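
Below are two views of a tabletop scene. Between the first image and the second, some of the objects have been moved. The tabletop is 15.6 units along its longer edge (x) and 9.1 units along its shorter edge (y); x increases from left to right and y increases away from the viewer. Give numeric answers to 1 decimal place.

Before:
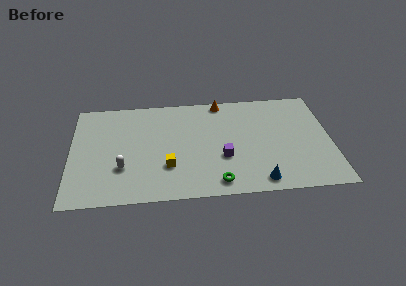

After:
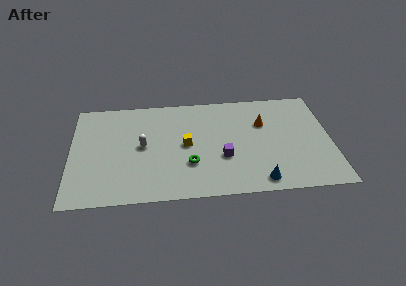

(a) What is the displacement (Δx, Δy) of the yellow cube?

(1.1, 1.8)

The yellow cube started near (5.8, 2.8) and ended near (6.9, 4.6).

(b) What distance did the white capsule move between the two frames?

2.2

The white capsule moved from about (3.1, 2.9) to (4.3, 4.7), a distance of √(1.2² + 1.8²) ≈ 2.2.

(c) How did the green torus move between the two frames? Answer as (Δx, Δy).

(-1.6, 1.7)

The green torus started near (8.7, 1.2) and ended near (7.1, 2.9).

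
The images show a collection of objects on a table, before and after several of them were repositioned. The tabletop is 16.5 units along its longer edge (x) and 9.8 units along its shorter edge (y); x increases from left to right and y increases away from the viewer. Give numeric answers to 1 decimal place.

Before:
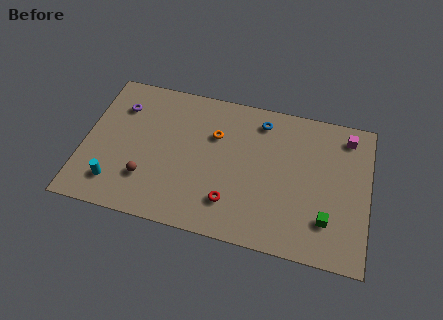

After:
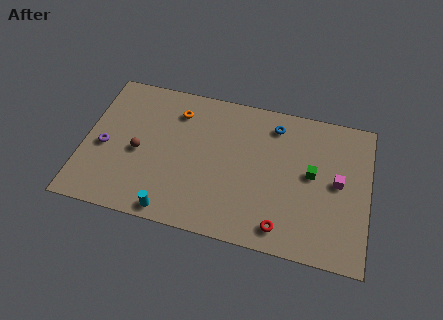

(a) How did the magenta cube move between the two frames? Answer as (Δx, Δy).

(-0.4, -3.2)

The magenta cube was at about (15.1, 8.3) and moved to about (14.7, 5.1).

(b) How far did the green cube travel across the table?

3.0

The green cube moved from about (14.2, 2.5) to (13.2, 5.3), a distance of √(1.0² + 2.8²) ≈ 3.0.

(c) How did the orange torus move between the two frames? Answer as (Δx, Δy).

(-2.3, 1.1)

The orange torus was at about (7.5, 6.6) and moved to about (5.2, 7.7).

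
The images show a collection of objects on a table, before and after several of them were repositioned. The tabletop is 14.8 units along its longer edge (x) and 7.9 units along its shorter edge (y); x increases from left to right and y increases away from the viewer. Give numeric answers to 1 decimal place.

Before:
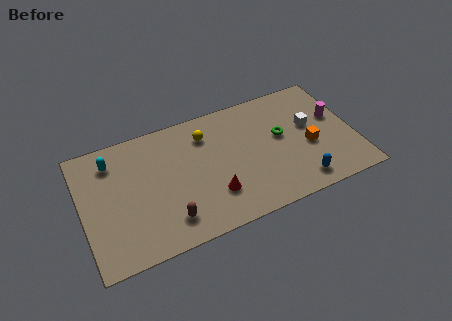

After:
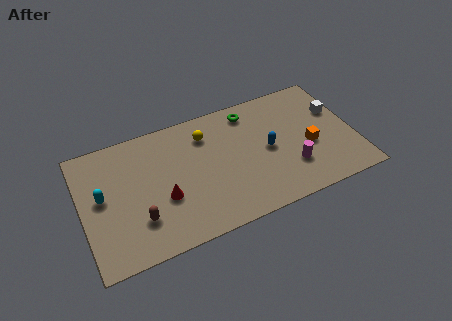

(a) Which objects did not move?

the yellow sphere and the orange cube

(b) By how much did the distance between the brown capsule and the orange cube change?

+1.4

The distance was about 8.1 in the first image and 9.5 in the second, so they moved 1.4 units further apart.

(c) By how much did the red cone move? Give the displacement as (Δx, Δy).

(-2.6, 0.8)

The red cone started near (6.9, 2.2) and ended near (4.3, 3.0).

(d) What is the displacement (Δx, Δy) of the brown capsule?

(-1.5, 0.6)

The brown capsule started near (4.4, 1.6) and ended near (2.9, 2.2).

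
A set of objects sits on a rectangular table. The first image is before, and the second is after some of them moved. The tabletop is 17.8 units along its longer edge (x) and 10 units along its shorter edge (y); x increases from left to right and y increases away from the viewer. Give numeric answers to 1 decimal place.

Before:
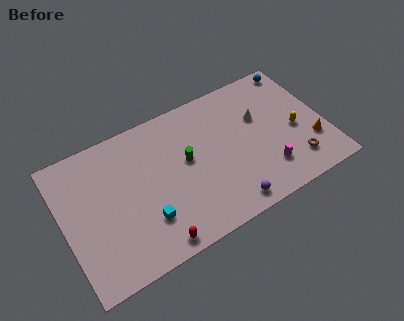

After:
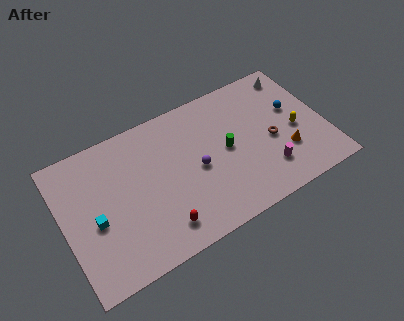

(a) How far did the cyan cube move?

3.5

The cyan cube was near (5.2, 2.8) before and (2.0, 4.3) after, so it travelled √(3.2² + 1.5²) ≈ 3.5 units.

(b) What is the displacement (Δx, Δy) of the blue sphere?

(-0.8, -3.0)

The blue sphere started near (16.7, 9.0) and ended near (15.9, 6.0).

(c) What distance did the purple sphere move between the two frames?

3.8

The purple sphere moved from about (10.6, 1.2) to (9.0, 4.7), a distance of √(1.6² + 3.5²) ≈ 3.8.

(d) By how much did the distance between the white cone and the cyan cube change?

+5.9

They were about 9.1 units apart before and 15.0 after — 5.9 units further apart.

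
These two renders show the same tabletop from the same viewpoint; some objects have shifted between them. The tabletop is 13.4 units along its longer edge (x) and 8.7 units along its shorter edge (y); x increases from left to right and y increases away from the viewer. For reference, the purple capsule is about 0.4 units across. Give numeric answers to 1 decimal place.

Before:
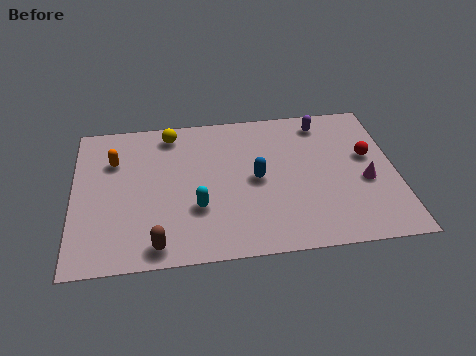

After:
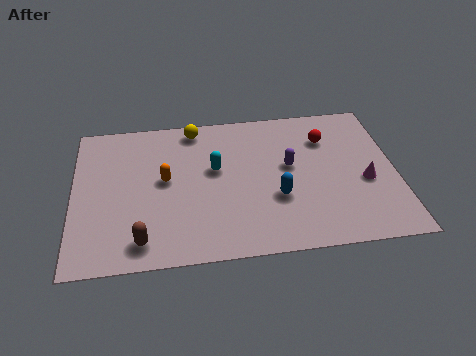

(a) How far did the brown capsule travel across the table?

0.7

The brown capsule moved from about (3.4, 1.0) to (2.8, 1.3), a distance of √(0.6² + 0.3²) ≈ 0.7.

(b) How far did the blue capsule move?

1.4

The blue capsule was near (7.6, 4.3) before and (8.4, 3.1) after, so it travelled √(0.8² + 1.2²) ≈ 1.4 units.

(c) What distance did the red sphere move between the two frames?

2.1

The red sphere moved from about (12.3, 5.1) to (10.6, 6.4), a distance of √(1.7² + 1.3²) ≈ 2.1.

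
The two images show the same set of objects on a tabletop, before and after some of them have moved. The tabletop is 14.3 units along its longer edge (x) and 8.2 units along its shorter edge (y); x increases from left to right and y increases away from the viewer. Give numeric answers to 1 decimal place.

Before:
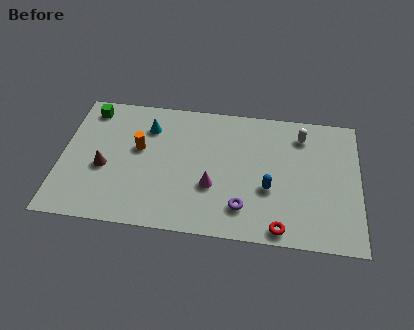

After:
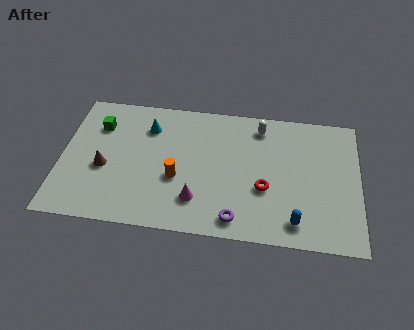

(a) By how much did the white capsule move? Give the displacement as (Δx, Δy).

(-2.0, 0.3)

From the two frames, the white capsule sits at roughly (11.5, 6.6) before and (9.5, 6.9) after.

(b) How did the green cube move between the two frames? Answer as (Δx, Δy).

(0.5, -1.0)

The green cube was at about (1.2, 7.0) and moved to about (1.7, 6.0).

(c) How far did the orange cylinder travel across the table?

2.5

The orange cylinder was near (3.7, 4.8) before and (5.6, 3.2) after, so it travelled √(1.9² + 1.6²) ≈ 2.5 units.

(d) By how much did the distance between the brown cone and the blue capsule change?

+1.5

Before: roughly 7.9 units apart; after: 9.4. That's 1.5 units further apart.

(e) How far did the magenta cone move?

1.1

The magenta cone was near (7.3, 2.9) before and (6.6, 2.0) after, so it travelled √(0.7² + 0.9²) ≈ 1.1 units.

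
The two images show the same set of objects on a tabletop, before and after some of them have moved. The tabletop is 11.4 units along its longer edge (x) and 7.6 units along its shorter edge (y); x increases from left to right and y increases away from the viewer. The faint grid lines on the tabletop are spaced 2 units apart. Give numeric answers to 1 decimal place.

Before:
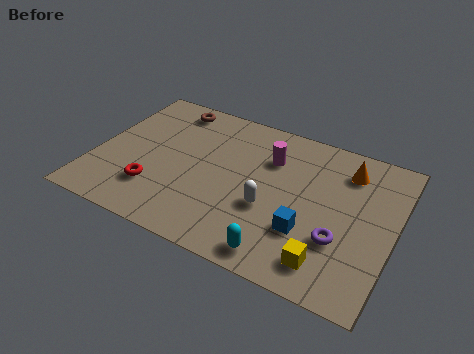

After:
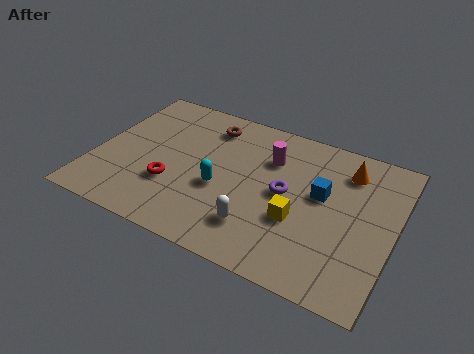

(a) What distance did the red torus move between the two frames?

0.8

From (2.5, 2.0) to (3.1, 2.5), the red torus covered √(0.6² + 0.5²) ≈ 0.8 units.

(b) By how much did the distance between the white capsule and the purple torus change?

-0.5

They were about 2.7 units apart before and 2.2 after — 0.5 units closer together.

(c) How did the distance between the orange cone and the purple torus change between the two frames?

-0.5

Before: roughly 3.5 units apart; after: 3.0. That's 0.5 units closer together.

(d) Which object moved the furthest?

the cyan capsule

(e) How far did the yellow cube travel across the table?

2.0

The yellow cube was near (9.2, 1.3) before and (7.9, 2.8) after, so it travelled √(1.3² + 1.5²) ≈ 2.0 units.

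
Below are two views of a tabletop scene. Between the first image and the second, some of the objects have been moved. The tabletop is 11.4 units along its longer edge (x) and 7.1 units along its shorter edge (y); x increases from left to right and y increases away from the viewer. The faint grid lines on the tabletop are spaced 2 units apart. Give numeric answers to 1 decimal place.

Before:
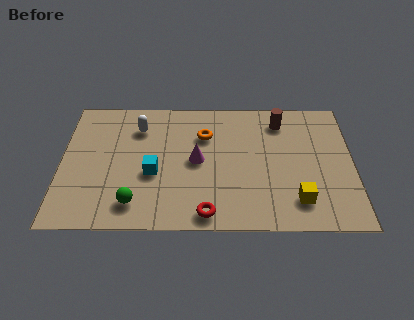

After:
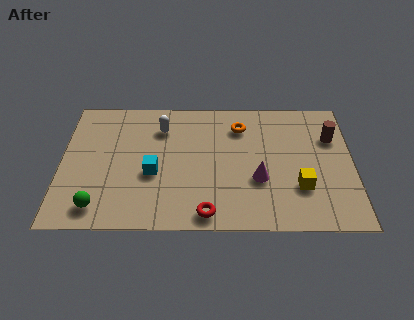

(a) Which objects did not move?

the red torus and the cyan cube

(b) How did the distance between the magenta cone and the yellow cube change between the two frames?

-2.8

Before: roughly 4.4 units apart; after: 1.6. That's 2.8 units closer together.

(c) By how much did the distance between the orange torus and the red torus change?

+0.7

They were about 4.2 units apart before and 4.9 after — 0.7 units further apart.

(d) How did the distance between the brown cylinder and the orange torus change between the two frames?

+0.5

The distance was about 3.1 in the first image and 3.6 in the second, so they moved 0.5 units further apart.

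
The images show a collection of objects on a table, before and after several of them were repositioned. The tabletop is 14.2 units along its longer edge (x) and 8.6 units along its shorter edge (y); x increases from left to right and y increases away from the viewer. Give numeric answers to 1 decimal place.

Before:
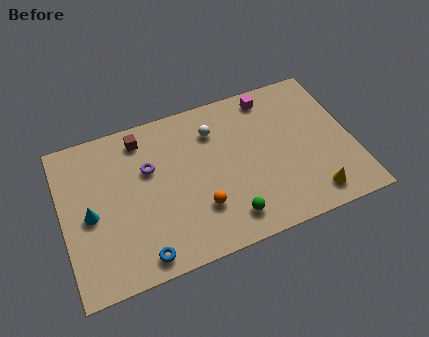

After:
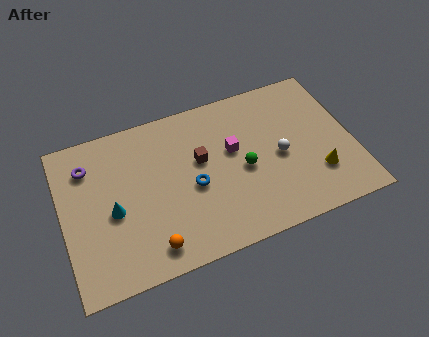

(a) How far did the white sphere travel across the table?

3.9

From (7.6, 6.5) to (10.6, 4.0), the white sphere covered √(3.0² + 2.5²) ≈ 3.9 units.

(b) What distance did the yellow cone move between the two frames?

1.2

The yellow cone was near (11.9, 1.3) before and (12.3, 2.4) after, so it travelled √(0.4² + 1.1²) ≈ 1.2 units.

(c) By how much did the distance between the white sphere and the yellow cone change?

-4.4

They were about 6.7 units apart before and 2.3 after — 4.4 units closer together.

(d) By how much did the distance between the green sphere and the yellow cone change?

-0.3

The distance was about 4.1 in the first image and 3.8 in the second, so they moved 0.3 units closer together.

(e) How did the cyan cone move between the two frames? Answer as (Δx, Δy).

(1.1, -0.2)

From the two frames, the cyan cone sits at roughly (1.3, 4.0) before and (2.4, 3.8) after.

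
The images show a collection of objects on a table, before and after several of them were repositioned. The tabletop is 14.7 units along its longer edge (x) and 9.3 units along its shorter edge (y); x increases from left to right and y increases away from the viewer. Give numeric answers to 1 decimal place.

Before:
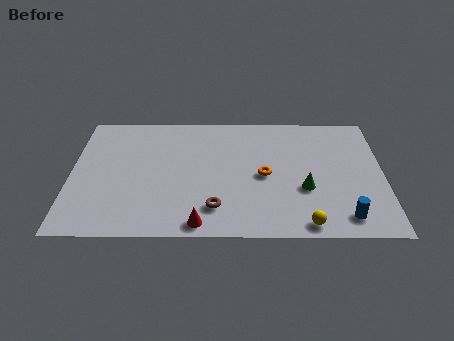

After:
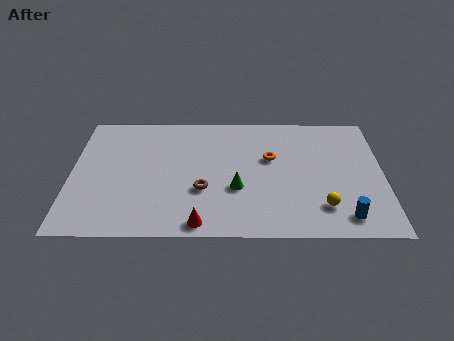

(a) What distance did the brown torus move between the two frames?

1.4

From (6.8, 2.0) to (6.2, 3.3), the brown torus covered √(0.6² + 1.3²) ≈ 1.4 units.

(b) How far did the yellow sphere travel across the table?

1.4

The yellow sphere was near (11.0, 0.9) before and (11.8, 2.1) after, so it travelled √(0.8² + 1.2²) ≈ 1.4 units.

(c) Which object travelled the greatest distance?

the green cone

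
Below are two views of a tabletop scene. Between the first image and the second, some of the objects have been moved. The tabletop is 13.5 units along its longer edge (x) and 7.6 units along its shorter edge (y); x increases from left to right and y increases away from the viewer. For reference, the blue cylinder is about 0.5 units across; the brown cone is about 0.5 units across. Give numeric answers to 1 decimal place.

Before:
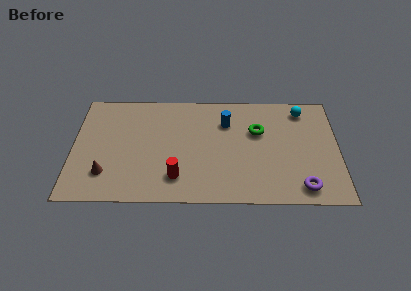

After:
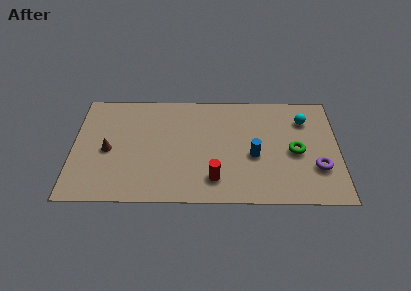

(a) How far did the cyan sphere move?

0.7

The cyan sphere moved from about (11.7, 6.4) to (11.8, 5.7), a distance of √(0.1² + 0.7²) ≈ 0.7.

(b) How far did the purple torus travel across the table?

1.5

The purple torus moved from about (11.6, 1.1) to (12.4, 2.4), a distance of √(0.8² + 1.3²) ≈ 1.5.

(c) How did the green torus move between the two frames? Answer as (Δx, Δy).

(1.9, -1.4)

From the two frames, the green torus sits at roughly (9.4, 4.9) before and (11.3, 3.5) after.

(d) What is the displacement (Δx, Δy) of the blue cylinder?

(1.4, -2.3)

The blue cylinder was at about (7.8, 5.5) and moved to about (9.2, 3.2).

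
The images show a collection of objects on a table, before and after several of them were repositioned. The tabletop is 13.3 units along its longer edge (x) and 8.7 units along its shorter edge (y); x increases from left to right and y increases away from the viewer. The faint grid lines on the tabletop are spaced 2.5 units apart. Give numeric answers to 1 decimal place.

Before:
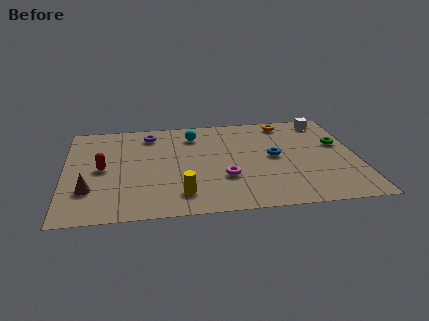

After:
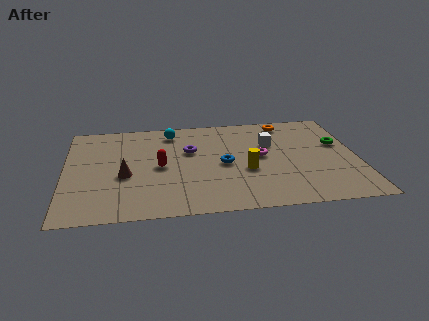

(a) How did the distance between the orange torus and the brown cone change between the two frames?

-1.9

The distance was about 10.4 in the first image and 8.5 in the second, so they moved 1.9 units closer together.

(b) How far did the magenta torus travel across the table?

2.4

The magenta torus was near (7.2, 2.9) before and (8.9, 4.6) after, so it travelled √(1.7² + 1.7²) ≈ 2.4 units.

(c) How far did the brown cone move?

1.9

The brown cone was near (1.1, 2.5) before and (2.7, 3.6) after, so it travelled √(1.6² + 1.1²) ≈ 1.9 units.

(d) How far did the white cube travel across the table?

3.2

The white cube was near (12.0, 7.5) before and (9.4, 5.7) after, so it travelled √(2.6² + 1.8²) ≈ 3.2 units.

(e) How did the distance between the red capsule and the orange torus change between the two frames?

-2.3

The distance was about 9.1 in the first image and 6.8 in the second, so they moved 2.3 units closer together.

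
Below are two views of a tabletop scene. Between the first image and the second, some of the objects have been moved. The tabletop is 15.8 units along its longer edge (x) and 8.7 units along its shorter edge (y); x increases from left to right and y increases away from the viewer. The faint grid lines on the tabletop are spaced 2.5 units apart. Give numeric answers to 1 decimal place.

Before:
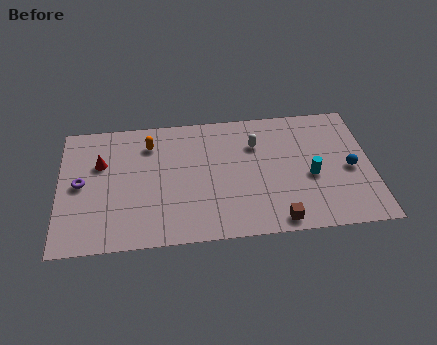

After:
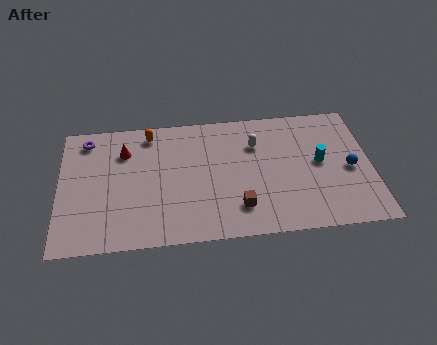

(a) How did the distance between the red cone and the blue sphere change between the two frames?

-1.1

Before: roughly 12.7 units apart; after: 11.6. That's 1.1 units closer together.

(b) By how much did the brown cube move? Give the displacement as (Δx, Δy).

(-1.9, 1.1)

The brown cube started near (10.9, 0.9) and ended near (9.0, 2.0).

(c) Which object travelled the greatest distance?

the purple torus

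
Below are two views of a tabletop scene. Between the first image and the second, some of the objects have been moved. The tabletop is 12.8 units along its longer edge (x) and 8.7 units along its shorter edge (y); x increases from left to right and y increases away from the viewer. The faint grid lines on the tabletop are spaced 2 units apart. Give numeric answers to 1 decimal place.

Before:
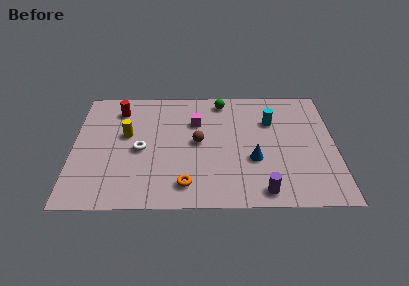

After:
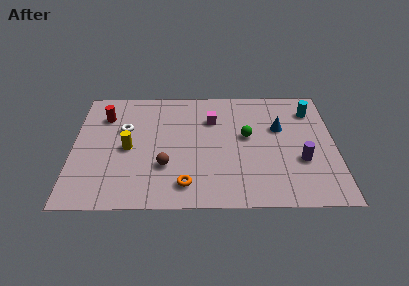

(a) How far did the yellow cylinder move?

1.0

From (2.6, 5.1) to (2.7, 4.1), the yellow cylinder covered √(0.1² + 1.0²) ≈ 1.0 units.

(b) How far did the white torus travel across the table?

1.7

From (3.3, 4.0) to (2.5, 5.5), the white torus covered √(0.8² + 1.5²) ≈ 1.7 units.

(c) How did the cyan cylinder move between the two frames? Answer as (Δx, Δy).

(2.0, 0.8)

From the two frames, the cyan cylinder sits at roughly (9.7, 6.0) before and (11.7, 6.8) after.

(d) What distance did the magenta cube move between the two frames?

0.8

The magenta cube was near (6.0, 6.0) before and (6.8, 6.2) after, so it travelled √(0.8² + 0.2²) ≈ 0.8 units.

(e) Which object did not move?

the orange torus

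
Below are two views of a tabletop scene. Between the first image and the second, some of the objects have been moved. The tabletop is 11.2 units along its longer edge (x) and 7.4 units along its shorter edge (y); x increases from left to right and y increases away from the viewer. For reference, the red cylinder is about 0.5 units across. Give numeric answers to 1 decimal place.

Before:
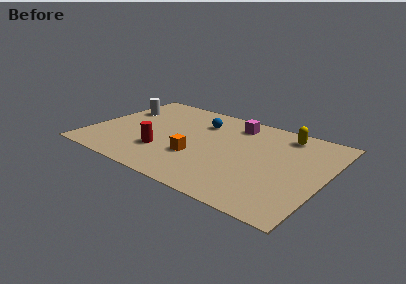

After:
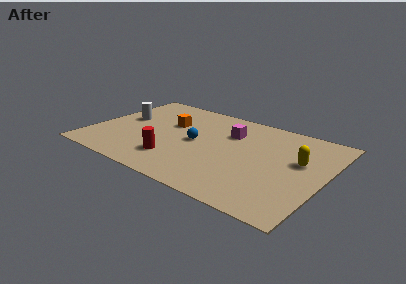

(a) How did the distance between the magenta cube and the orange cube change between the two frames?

-0.9

Before: roughly 3.8 units apart; after: 2.9. That's 0.9 units closer together.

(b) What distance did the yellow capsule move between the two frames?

2.1

From (8.9, 6.3) to (9.9, 4.4), the yellow capsule covered √(1.0² + 1.9²) ≈ 2.1 units.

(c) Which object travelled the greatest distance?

the orange cube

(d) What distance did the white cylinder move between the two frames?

0.9

From (1.0, 5.0) to (1.3, 4.2), the white cylinder covered √(0.3² + 0.8²) ≈ 0.9 units.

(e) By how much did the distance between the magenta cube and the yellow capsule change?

+1.2

The distance was about 2.4 in the first image and 3.6 in the second, so they moved 1.2 units further apart.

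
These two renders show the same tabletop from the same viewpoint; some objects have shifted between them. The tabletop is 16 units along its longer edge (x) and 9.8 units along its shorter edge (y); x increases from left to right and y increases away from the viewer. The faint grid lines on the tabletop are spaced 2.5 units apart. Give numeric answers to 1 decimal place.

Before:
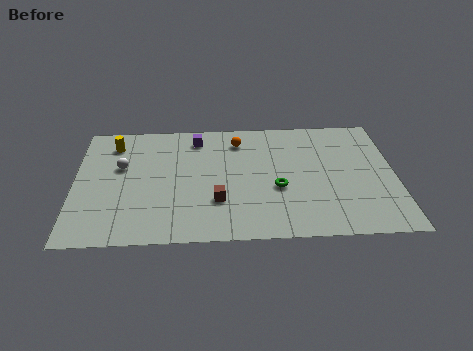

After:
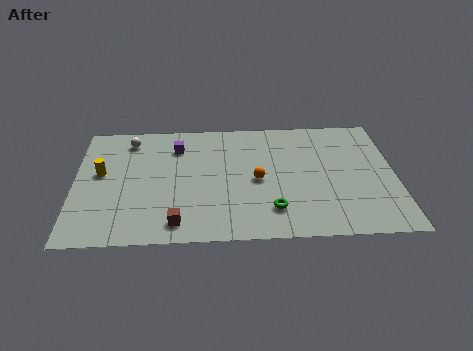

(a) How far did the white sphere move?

2.2

From (2.3, 6.0) to (2.7, 8.2), the white sphere covered √(0.4² + 2.2²) ≈ 2.2 units.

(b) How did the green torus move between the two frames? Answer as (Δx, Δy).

(-0.3, -1.7)

The green torus was at about (10.1, 3.9) and moved to about (9.8, 2.2).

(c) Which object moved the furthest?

the orange sphere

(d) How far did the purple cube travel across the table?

1.2

The purple cube moved from about (6.1, 8.2) to (5.1, 7.5), a distance of √(1.0² + 0.7²) ≈ 1.2.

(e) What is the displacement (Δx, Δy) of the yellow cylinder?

(-0.6, -2.4)

The yellow cylinder started near (1.9, 7.9) and ended near (1.3, 5.5).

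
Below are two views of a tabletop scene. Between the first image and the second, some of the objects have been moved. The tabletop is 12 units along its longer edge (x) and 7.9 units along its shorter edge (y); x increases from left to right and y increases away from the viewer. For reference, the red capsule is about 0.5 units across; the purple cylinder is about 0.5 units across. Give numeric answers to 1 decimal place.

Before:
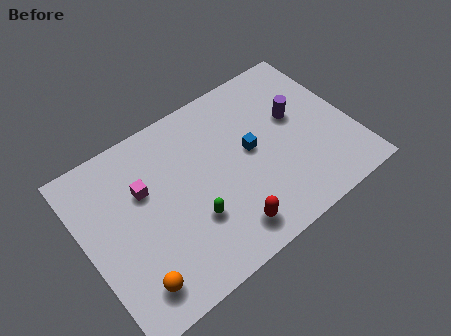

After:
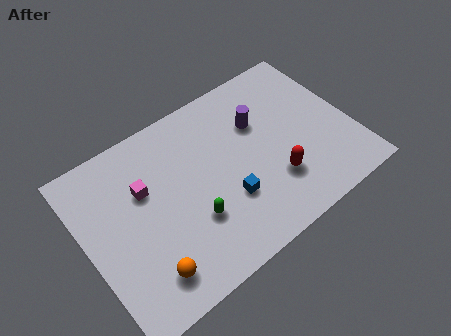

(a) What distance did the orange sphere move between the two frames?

0.6

The orange sphere was near (1.6, 1.4) before and (2.2, 1.5) after, so it travelled √(0.6² + 0.1²) ≈ 0.6 units.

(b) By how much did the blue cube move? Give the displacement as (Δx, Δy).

(-1.4, -1.6)

From the two frames, the blue cube sits at roughly (7.5, 4.2) before and (6.1, 2.6) after.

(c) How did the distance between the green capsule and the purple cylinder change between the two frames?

-1.1

The distance was about 5.6 in the first image and 4.5 in the second, so they moved 1.1 units closer together.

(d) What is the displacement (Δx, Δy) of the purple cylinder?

(-1.6, 0.6)

The purple cylinder started near (9.7, 4.7) and ended near (8.1, 5.3).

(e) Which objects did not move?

the magenta cube and the green capsule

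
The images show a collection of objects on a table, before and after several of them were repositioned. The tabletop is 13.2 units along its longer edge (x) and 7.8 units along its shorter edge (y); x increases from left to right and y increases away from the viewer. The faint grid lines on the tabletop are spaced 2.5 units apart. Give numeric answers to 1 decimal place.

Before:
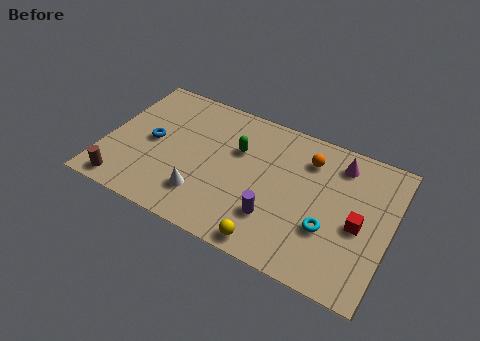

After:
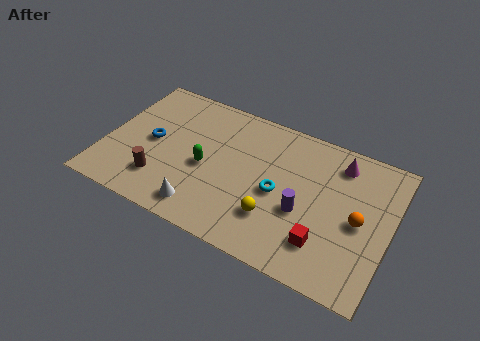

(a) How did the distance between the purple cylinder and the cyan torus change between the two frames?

-1.2

Before: roughly 2.5 units apart; after: 1.3. That's 1.2 units closer together.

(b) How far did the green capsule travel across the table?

2.1

The green capsule was near (6.0, 5.1) before and (4.7, 3.5) after, so it travelled √(1.3² + 1.6²) ≈ 2.1 units.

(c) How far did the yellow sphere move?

1.4

The yellow sphere was near (8.1, 0.8) before and (8.1, 2.2) after, so it travelled √(0.0² + 1.4²) ≈ 1.4 units.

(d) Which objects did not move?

the blue torus and the magenta cone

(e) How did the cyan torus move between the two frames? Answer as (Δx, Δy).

(-2.4, 0.9)

The cyan torus started near (10.5, 2.7) and ended near (8.1, 3.6).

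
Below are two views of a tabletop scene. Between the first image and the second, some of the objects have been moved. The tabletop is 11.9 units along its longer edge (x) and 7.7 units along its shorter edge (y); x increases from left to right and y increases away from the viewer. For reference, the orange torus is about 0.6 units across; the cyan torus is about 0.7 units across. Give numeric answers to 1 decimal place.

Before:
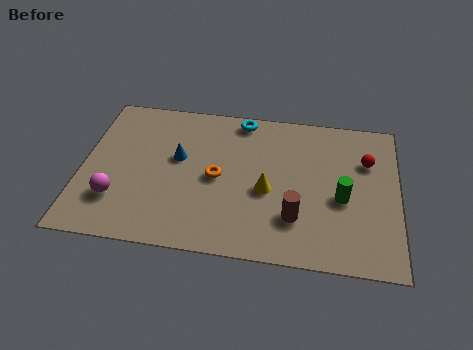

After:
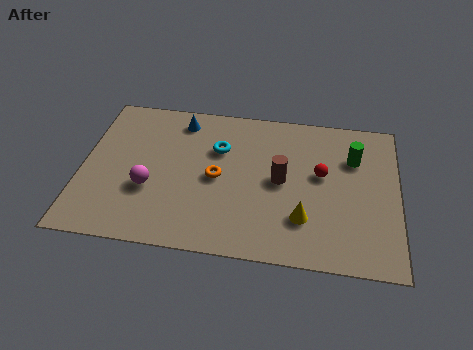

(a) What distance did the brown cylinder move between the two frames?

1.9

From (8.1, 2.1) to (7.5, 3.9), the brown cylinder covered √(0.6² + 1.8²) ≈ 1.9 units.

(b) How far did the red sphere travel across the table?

1.9

The red sphere moved from about (10.7, 5.3) to (9.0, 4.4), a distance of √(1.7² + 0.9²) ≈ 1.9.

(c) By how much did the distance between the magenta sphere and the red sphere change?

-3.2

They were about 9.8 units apart before and 6.6 after — 3.2 units closer together.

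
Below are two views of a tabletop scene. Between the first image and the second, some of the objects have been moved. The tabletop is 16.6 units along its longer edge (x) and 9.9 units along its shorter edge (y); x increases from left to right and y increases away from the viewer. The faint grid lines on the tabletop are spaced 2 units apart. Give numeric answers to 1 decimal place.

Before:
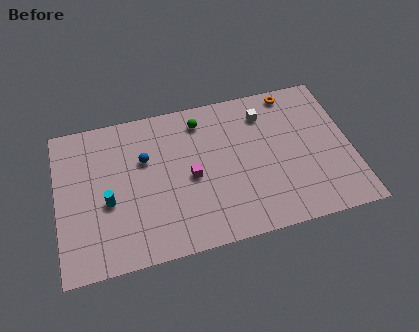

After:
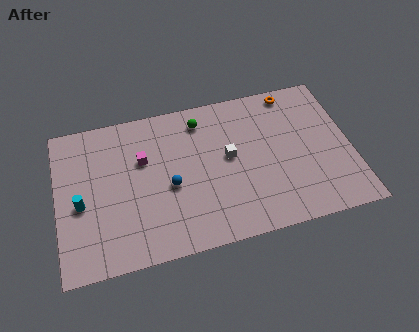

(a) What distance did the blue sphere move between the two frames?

2.5

From (5.0, 6.4) to (6.3, 4.3), the blue sphere covered √(1.3² + 2.1²) ≈ 2.5 units.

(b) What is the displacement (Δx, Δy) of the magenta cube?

(-2.6, 1.8)

The magenta cube was at about (7.5, 4.6) and moved to about (4.9, 6.4).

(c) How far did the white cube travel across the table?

3.3

The white cube moved from about (11.9, 7.8) to (9.7, 5.4), a distance of √(2.2² + 2.4²) ≈ 3.3.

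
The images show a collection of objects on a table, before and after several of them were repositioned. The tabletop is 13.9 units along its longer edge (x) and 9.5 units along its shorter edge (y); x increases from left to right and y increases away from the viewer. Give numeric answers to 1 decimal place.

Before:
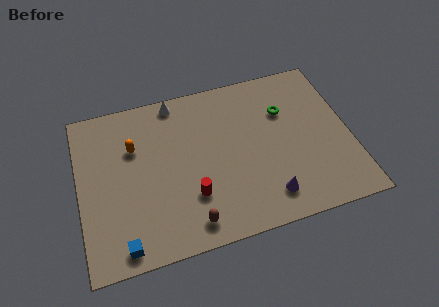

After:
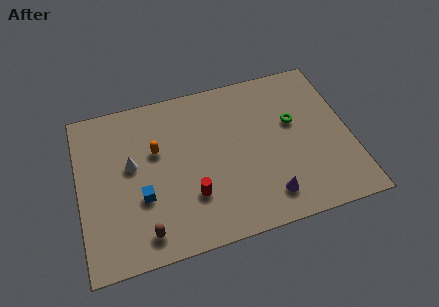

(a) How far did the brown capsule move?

2.3

The brown capsule was near (5.4, 1.3) before and (3.1, 1.4) after, so it travelled √(2.3² + 0.1²) ≈ 2.3 units.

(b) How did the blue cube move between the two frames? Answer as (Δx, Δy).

(1.1, 2.4)

From the two frames, the blue cube sits at roughly (2.0, 1.0) before and (3.1, 3.4) after.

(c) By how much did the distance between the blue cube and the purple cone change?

-0.9

They were about 7.4 units apart before and 6.5 after — 0.9 units closer together.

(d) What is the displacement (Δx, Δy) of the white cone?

(-2.5, -3.2)

The white cone was at about (5.2, 8.6) and moved to about (2.7, 5.4).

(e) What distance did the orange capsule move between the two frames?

1.2

From (2.9, 6.4) to (4.0, 5.9), the orange capsule covered √(1.1² + 0.5²) ≈ 1.2 units.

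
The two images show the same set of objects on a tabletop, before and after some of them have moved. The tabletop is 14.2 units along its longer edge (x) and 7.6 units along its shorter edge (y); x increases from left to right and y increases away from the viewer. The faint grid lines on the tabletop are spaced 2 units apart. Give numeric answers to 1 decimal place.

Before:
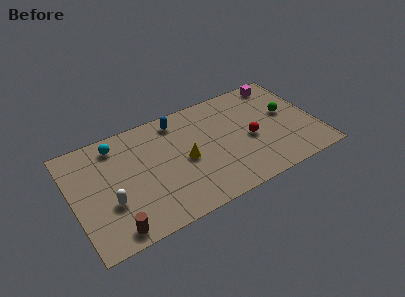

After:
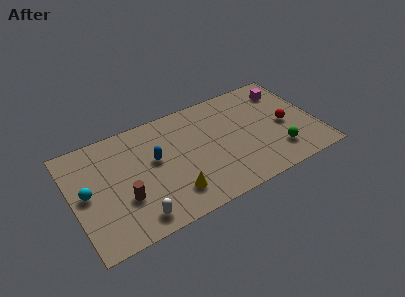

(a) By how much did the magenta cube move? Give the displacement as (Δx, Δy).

(0.2, -0.7)

From the two frames, the magenta cube sits at roughly (12.6, 6.7) before and (12.8, 6.0) after.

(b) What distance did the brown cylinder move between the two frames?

1.9

The brown cylinder was near (2.0, 0.9) before and (2.8, 2.6) after, so it travelled √(0.8² + 1.7²) ≈ 1.9 units.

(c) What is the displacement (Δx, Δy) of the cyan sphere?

(-2.0, -2.5)

The cyan sphere was at about (2.8, 6.4) and moved to about (0.8, 3.9).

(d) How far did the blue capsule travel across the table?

2.6

The blue capsule was near (6.4, 6.5) before and (4.8, 4.4) after, so it travelled √(1.6² + 2.1²) ≈ 2.6 units.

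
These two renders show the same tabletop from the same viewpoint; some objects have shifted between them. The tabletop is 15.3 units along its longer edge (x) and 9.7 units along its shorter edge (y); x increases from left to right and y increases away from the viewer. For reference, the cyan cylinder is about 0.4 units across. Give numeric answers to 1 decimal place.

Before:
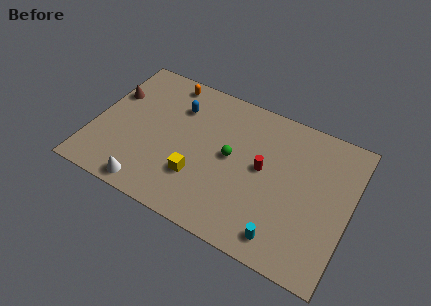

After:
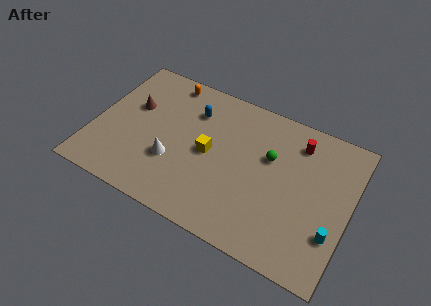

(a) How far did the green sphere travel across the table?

2.4

The green sphere moved from about (8.2, 5.1) to (10.4, 6.1), a distance of √(2.2² + 1.0²) ≈ 2.4.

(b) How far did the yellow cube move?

1.9

The yellow cube was near (6.5, 2.9) before and (6.9, 4.8) after, so it travelled √(0.4² + 1.9²) ≈ 1.9 units.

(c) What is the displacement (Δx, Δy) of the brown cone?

(1.3, -0.4)

The brown cone started near (0.8, 6.4) and ended near (2.1, 6.0).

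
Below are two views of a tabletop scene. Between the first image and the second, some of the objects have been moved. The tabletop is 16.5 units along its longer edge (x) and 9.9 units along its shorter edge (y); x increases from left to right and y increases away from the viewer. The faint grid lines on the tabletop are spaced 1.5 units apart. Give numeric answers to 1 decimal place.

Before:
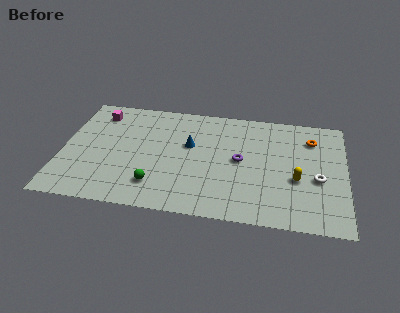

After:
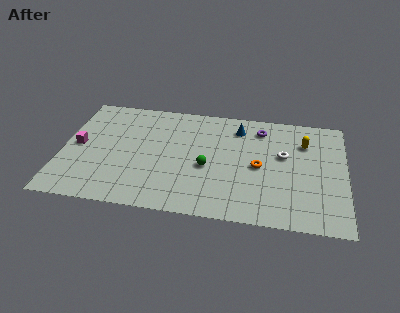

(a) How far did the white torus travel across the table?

2.7

The white torus moved from about (14.9, 4.1) to (12.9, 5.9), a distance of √(2.0² + 1.8²) ≈ 2.7.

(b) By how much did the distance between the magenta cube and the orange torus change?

-2.0

The distance was about 12.6 in the first image and 10.6 in the second, so they moved 2.0 units closer together.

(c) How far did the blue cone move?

3.4

The blue cone moved from about (7.4, 6.0) to (10.2, 8.0), a distance of √(2.8² + 2.0²) ≈ 3.4.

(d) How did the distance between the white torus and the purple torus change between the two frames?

-2.0

They were about 4.6 units apart before and 2.6 after — 2.0 units closer together.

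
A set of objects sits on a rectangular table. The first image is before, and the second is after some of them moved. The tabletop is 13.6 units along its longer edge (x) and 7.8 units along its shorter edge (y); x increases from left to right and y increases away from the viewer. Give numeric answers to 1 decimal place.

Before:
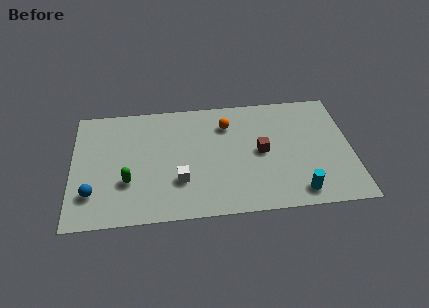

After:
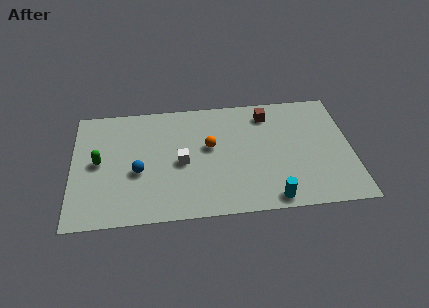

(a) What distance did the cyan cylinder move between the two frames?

1.3

From (10.9, 1.1) to (9.6, 0.8), the cyan cylinder covered √(1.3² + 0.3²) ≈ 1.3 units.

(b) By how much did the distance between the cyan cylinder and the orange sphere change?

-1.1

Before: roughly 5.8 units apart; after: 4.7. That's 1.1 units closer together.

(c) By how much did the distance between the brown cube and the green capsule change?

+2.0

They were about 6.6 units apart before and 8.6 after — 2.0 units further apart.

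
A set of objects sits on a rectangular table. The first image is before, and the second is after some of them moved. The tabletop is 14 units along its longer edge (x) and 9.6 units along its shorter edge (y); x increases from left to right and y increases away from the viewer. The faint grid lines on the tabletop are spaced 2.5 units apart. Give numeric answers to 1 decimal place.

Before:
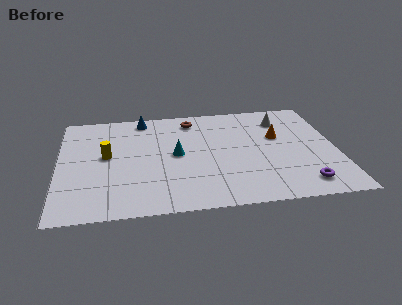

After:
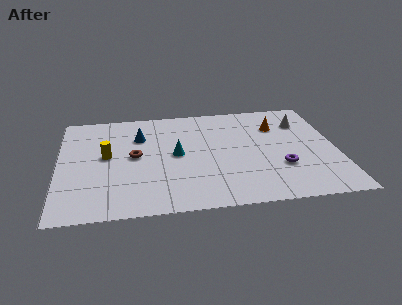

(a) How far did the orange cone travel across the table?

1.0

The orange cone was near (11.1, 5.9) before and (11.1, 6.9) after, so it travelled √(0.0² + 1.0²) ≈ 1.0 units.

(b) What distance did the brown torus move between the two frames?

4.3

From (6.8, 8.1) to (3.8, 5.0), the brown torus covered √(3.0² + 3.1²) ≈ 4.3 units.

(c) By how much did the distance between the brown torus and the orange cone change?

+2.7

Before: roughly 4.8 units apart; after: 7.5. That's 2.7 units further apart.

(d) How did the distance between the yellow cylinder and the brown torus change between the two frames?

-3.9

They were about 5.3 units apart before and 1.4 after — 3.9 units closer together.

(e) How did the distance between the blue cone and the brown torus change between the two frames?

-0.7

The distance was about 2.5 in the first image and 1.8 in the second, so they moved 0.7 units closer together.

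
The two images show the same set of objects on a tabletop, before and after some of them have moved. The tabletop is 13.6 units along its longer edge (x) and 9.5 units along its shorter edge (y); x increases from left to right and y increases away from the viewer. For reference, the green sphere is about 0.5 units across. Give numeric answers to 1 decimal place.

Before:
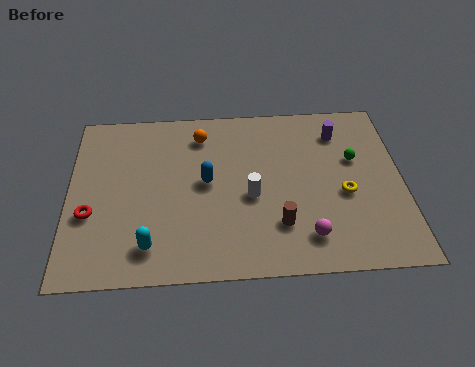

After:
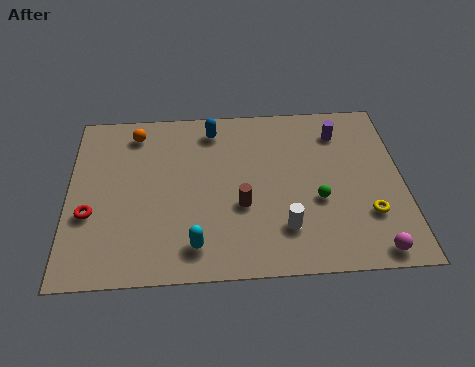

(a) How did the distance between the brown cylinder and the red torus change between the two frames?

-1.6

The distance was about 7.7 in the first image and 6.1 in the second, so they moved 1.6 units closer together.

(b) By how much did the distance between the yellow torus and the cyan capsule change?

-1.1

Before: roughly 8.2 units apart; after: 7.1. That's 1.1 units closer together.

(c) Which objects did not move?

the red torus and the purple cylinder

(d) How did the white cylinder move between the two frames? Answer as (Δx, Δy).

(1.3, -1.8)

The white cylinder was at about (7.4, 4.1) and moved to about (8.7, 2.3).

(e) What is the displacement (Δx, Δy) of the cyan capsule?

(1.8, -0.1)

The cyan capsule started near (3.3, 1.7) and ended near (5.1, 1.6).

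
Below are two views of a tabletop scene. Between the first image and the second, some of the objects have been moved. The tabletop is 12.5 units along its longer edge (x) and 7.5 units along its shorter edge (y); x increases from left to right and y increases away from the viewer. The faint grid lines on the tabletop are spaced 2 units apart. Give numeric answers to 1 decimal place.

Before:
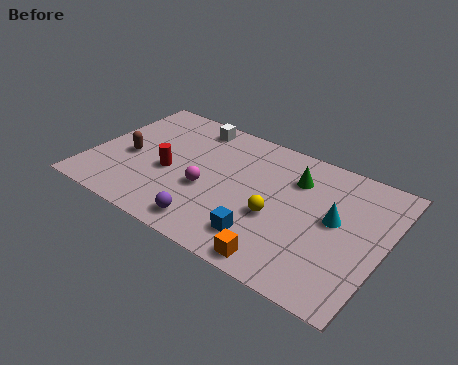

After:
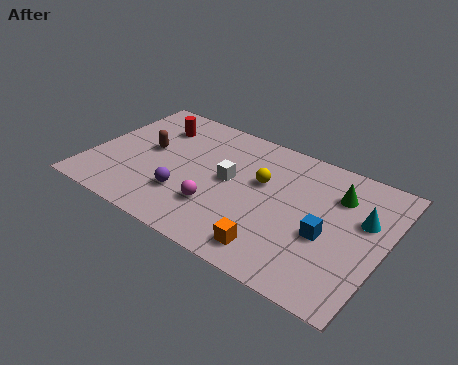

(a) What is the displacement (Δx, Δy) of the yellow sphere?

(-0.9, 1.6)

The yellow sphere was at about (8.1, 3.0) and moved to about (7.2, 4.6).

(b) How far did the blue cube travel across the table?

2.8

The blue cube was near (7.8, 1.6) before and (10.2, 3.1) after, so it travelled √(2.4² + 1.5²) ≈ 2.8 units.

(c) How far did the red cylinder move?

2.7

From (3.4, 3.2) to (2.3, 5.7), the red cylinder covered √(1.1² + 2.5²) ≈ 2.7 units.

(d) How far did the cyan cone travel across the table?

1.3

The cyan cone moved from about (10.4, 4.1) to (11.5, 4.7), a distance of √(1.1² + 0.6²) ≈ 1.3.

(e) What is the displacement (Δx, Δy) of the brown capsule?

(0.7, 0.8)

The brown capsule started near (1.6, 3.3) and ended near (2.3, 4.1).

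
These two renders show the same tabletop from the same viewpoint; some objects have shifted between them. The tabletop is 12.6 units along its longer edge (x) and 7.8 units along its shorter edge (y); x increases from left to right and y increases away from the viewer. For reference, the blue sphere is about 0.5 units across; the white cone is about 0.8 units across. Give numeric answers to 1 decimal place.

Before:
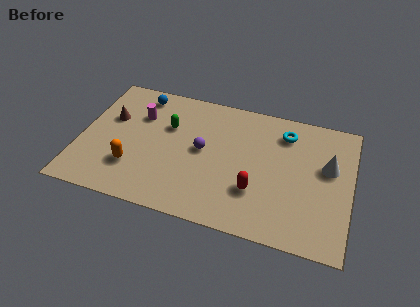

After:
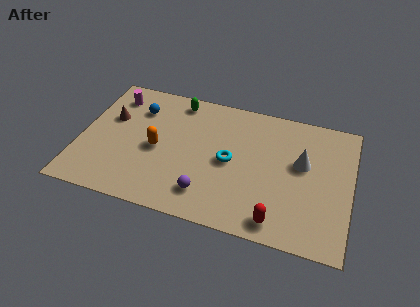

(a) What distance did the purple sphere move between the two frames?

2.5

The purple sphere was near (5.7, 4.1) before and (6.1, 1.6) after, so it travelled √(0.4² + 2.5²) ≈ 2.5 units.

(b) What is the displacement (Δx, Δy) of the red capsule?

(1.1, -1.4)

From the two frames, the red capsule sits at roughly (8.3, 2.4) before and (9.4, 1.0) after.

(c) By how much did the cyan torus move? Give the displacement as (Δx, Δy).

(-2.4, -2.4)

From the two frames, the cyan torus sits at roughly (9.4, 6.2) before and (7.0, 3.8) after.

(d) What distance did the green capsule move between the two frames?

1.7

The green capsule moved from about (4.0, 5.1) to (4.3, 6.8), a distance of √(0.3² + 1.7²) ≈ 1.7.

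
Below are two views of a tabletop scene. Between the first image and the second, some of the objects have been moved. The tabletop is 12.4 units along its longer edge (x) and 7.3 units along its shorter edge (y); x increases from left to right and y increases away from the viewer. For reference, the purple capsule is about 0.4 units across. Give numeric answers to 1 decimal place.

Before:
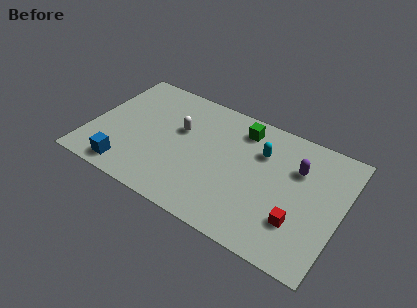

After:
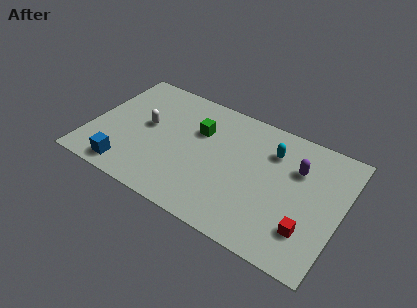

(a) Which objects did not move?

the blue cube and the purple capsule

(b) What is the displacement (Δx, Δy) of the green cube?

(-2.0, -1.1)

The green cube was at about (7.2, 6.0) and moved to about (5.2, 4.9).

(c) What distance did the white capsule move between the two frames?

1.7

The white capsule moved from about (4.3, 4.5) to (2.7, 4.0), a distance of √(1.6² + 0.5²) ≈ 1.7.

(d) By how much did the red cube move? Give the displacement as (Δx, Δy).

(0.5, -0.2)

The red cube was at about (10.5, 2.1) and moved to about (11.0, 1.9).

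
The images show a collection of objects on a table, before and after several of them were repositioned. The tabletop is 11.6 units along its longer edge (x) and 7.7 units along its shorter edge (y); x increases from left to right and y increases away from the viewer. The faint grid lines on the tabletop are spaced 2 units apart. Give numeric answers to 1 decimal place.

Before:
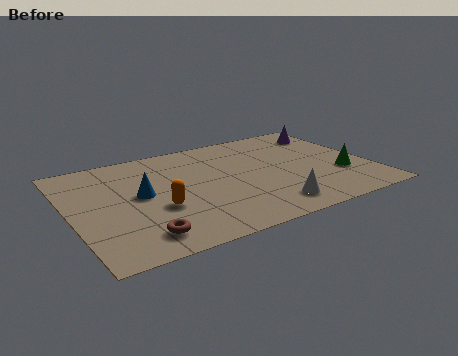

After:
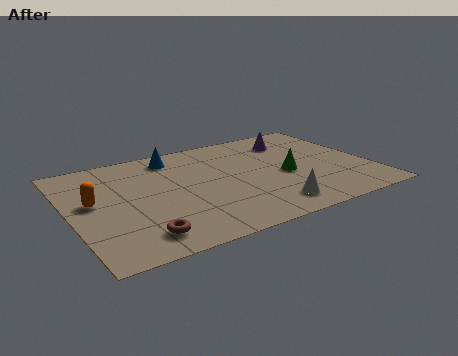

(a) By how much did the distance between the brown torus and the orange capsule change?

+1.5

Before: roughly 1.8 units apart; after: 3.3. That's 1.5 units further apart.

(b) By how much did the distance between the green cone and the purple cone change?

-0.9

The distance was about 3.6 in the first image and 2.7 in the second, so they moved 0.9 units closer together.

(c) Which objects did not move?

the brown torus and the white cone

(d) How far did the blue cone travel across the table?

2.9

The blue cone was near (2.7, 4.1) before and (4.3, 6.5) after, so it travelled √(1.6² + 2.4²) ≈ 2.9 units.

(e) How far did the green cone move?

2.2

The green cone moved from about (10.4, 2.6) to (8.3, 3.4), a distance of √(2.1² + 0.8²) ≈ 2.2.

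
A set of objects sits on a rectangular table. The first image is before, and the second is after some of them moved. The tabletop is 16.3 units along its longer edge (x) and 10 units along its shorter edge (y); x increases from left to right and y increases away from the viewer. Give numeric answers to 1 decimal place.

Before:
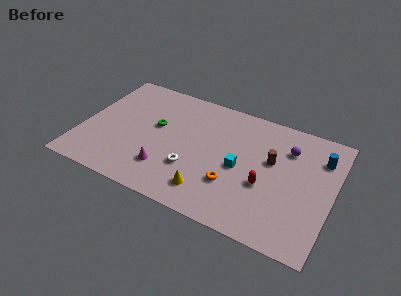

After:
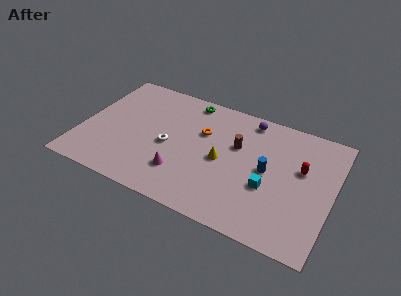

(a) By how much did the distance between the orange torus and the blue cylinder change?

-2.2

The distance was about 6.8 in the first image and 4.6 in the second, so they moved 2.2 units closer together.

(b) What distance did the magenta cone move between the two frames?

1.0

From (5.8, 2.5) to (6.8, 2.6), the magenta cone covered √(1.0² + 0.1²) ≈ 1.0 units.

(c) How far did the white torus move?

2.1

From (7.4, 3.2) to (5.7, 4.5), the white torus covered √(1.7² + 1.3²) ≈ 2.1 units.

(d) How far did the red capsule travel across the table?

3.0

The red capsule was near (12.1, 3.9) before and (14.2, 6.1) after, so it travelled √(2.1² + 2.2²) ≈ 3.0 units.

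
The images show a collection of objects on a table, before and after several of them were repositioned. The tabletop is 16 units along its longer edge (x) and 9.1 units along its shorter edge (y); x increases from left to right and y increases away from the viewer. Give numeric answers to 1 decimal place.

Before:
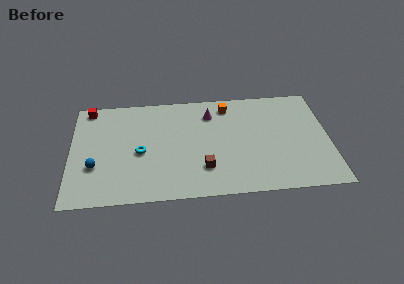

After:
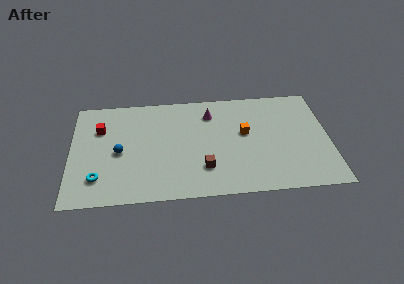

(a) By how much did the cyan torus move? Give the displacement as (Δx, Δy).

(-2.6, -2.0)

The cyan torus started near (4.3, 4.1) and ended near (1.7, 2.1).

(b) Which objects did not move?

the brown cube and the magenta cone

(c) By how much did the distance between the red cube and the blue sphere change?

-2.7

They were about 5.1 units apart before and 2.4 after — 2.7 units closer together.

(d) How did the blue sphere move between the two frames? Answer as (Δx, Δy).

(1.5, 1.1)

From the two frames, the blue sphere sits at roughly (1.5, 3.1) before and (3.0, 4.2) after.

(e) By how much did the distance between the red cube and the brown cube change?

-1.7

Before: roughly 9.2 units apart; after: 7.5. That's 1.7 units closer together.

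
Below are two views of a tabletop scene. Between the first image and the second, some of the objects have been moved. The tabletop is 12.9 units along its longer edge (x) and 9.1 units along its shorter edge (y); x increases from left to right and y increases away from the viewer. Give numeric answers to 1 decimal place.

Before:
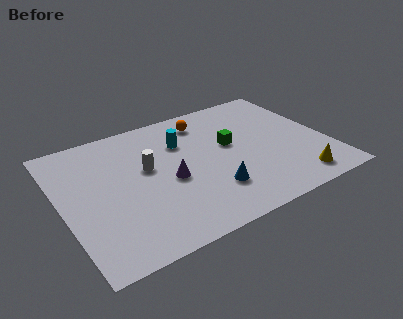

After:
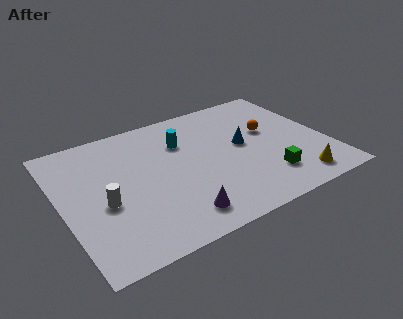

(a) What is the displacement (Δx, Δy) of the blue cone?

(2.0, 2.5)

The blue cone was at about (6.9, 2.4) and moved to about (8.9, 4.9).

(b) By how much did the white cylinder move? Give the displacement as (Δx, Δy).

(-2.3, -1.5)

From the two frames, the white cylinder sits at roughly (4.2, 5.3) before and (1.9, 3.8) after.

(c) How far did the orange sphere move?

3.6

From (7.4, 7.5) to (10.3, 5.4), the orange sphere covered √(2.9² + 2.1²) ≈ 3.6 units.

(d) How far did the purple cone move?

2.5

From (5.1, 4.0) to (5.1, 1.5), the purple cone covered √(0.0² + 2.5²) ≈ 2.5 units.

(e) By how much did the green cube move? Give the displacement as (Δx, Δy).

(1.3, -3.1)

The green cube was at about (8.3, 5.2) and moved to about (9.6, 2.1).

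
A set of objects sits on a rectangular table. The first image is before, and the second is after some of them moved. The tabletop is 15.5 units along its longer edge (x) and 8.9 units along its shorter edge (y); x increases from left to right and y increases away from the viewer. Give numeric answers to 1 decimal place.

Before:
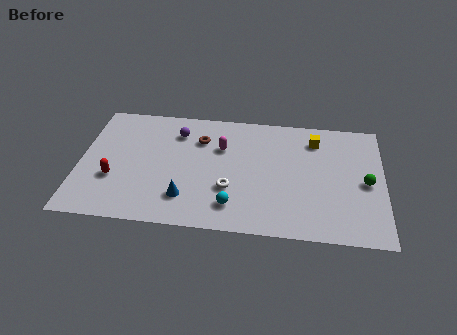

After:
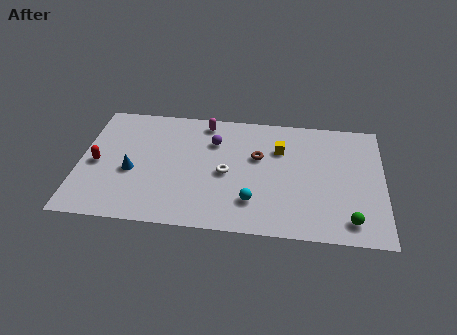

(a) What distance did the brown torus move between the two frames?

3.2

The brown torus moved from about (6.1, 6.5) to (9.1, 5.5), a distance of √(3.0² + 1.0²) ≈ 3.2.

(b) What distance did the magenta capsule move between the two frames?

2.0

The magenta capsule was near (7.2, 6.0) before and (6.3, 7.8) after, so it travelled √(0.9² + 1.8²) ≈ 2.0 units.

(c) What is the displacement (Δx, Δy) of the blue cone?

(-2.8, 1.6)

The blue cone was at about (5.5, 2.1) and moved to about (2.7, 3.7).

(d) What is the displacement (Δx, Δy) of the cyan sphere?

(1.0, 0.4)

The cyan sphere was at about (7.9, 1.8) and moved to about (8.9, 2.2).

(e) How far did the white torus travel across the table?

1.1

The white torus moved from about (7.7, 3.0) to (7.5, 4.1), a distance of √(0.2² + 1.1²) ≈ 1.1.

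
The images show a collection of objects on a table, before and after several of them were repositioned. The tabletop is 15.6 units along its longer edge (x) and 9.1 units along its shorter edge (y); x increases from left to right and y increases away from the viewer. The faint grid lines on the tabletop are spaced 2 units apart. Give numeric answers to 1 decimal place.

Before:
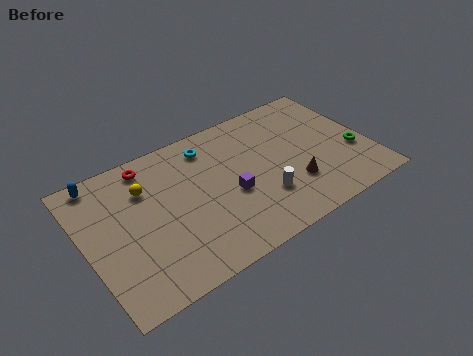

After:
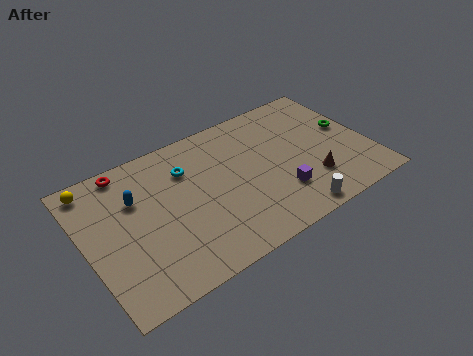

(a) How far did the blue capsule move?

2.6

From (1.3, 8.2) to (2.9, 6.1), the blue capsule covered √(1.6² + 2.1²) ≈ 2.6 units.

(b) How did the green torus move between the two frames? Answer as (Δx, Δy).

(0.0, 1.8)

The green torus started near (14.7, 3.3) and ended near (14.7, 5.1).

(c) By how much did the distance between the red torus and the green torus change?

+0.7

The distance was about 11.7 in the first image and 12.4 in the second, so they moved 0.7 units further apart.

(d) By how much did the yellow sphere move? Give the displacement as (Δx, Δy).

(-2.6, 1.5)

The yellow sphere was at about (3.5, 6.5) and moved to about (0.9, 8.0).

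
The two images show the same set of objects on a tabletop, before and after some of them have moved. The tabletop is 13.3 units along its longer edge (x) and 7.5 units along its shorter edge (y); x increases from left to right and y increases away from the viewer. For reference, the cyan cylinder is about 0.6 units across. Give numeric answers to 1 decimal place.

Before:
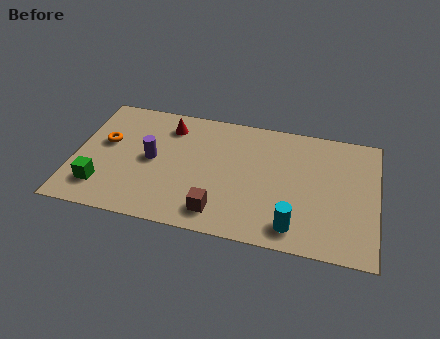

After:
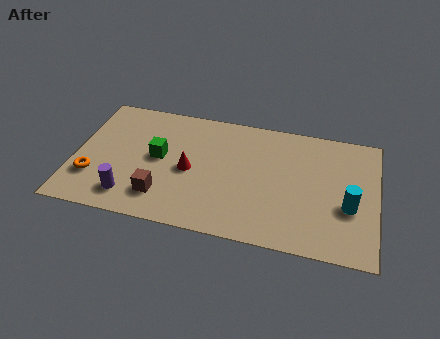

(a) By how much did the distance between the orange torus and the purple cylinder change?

-0.3

They were about 2.2 units apart before and 1.9 after — 0.3 units closer together.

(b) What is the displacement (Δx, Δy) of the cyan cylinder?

(2.3, 1.7)

The cyan cylinder was at about (9.8, 1.2) and moved to about (12.1, 2.9).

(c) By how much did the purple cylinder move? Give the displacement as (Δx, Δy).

(-0.8, -2.4)

The purple cylinder started near (3.4, 3.8) and ended near (2.6, 1.4).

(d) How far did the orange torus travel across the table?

2.2

From (1.3, 4.4) to (0.9, 2.2), the orange torus covered √(0.4² + 2.2²) ≈ 2.2 units.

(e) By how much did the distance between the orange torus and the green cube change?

+0.6

They were about 2.7 units apart before and 3.3 after — 0.6 units further apart.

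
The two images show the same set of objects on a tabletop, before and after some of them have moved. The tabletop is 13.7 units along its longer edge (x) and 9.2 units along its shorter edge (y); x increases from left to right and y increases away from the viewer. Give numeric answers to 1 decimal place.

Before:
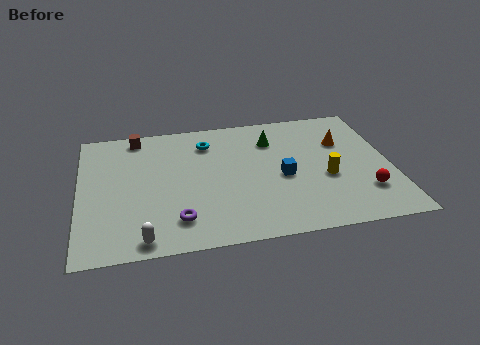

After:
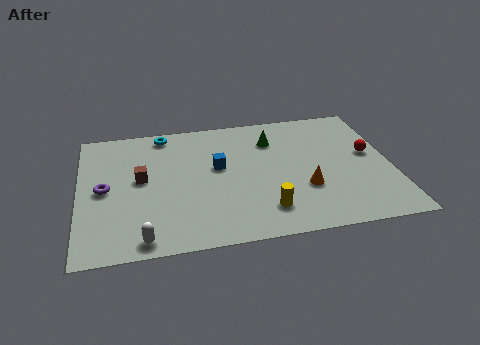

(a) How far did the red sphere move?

2.7

The red sphere was near (12.4, 2.4) before and (12.8, 5.1) after, so it travelled √(0.4² + 2.7²) ≈ 2.7 units.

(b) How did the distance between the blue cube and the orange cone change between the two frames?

+0.8

Before: roughly 3.5 units apart; after: 4.3. That's 0.8 units further apart.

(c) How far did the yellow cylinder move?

3.3

From (10.8, 3.7) to (8.0, 1.9), the yellow cylinder covered √(2.8² + 1.8²) ≈ 3.3 units.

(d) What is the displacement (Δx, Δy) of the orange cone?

(-1.9, -3.1)

The orange cone was at about (11.7, 6.2) and moved to about (9.8, 3.1).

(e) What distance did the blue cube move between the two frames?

3.0

The blue cube moved from about (8.9, 4.1) to (6.1, 5.3), a distance of √(2.8² + 1.2²) ≈ 3.0.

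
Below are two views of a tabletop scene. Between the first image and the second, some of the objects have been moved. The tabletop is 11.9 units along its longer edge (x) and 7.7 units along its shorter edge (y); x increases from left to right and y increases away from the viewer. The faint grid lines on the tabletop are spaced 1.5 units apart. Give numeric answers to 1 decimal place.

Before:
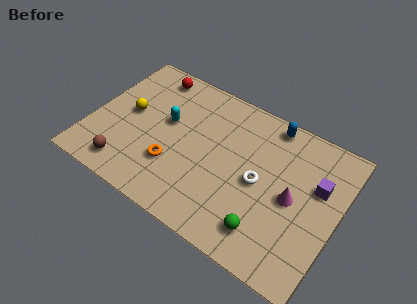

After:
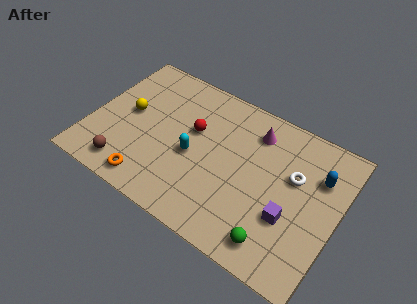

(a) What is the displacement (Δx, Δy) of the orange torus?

(-0.9, -1.4)

The orange torus started near (4.2, 2.4) and ended near (3.3, 1.0).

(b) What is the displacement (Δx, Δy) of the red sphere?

(2.5, -2.0)

The red sphere started near (2.3, 6.7) and ended near (4.8, 4.7).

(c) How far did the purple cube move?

2.4

The purple cube was near (10.8, 4.9) before and (9.8, 2.7) after, so it travelled √(1.0² + 2.2²) ≈ 2.4 units.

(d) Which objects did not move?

the yellow sphere and the brown sphere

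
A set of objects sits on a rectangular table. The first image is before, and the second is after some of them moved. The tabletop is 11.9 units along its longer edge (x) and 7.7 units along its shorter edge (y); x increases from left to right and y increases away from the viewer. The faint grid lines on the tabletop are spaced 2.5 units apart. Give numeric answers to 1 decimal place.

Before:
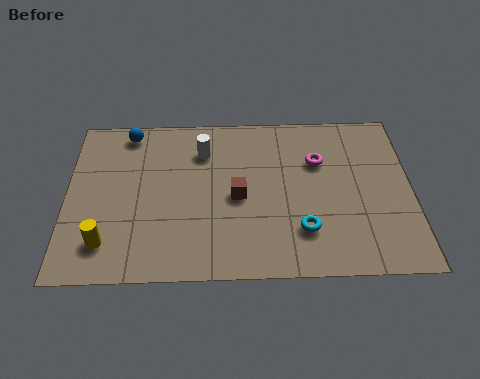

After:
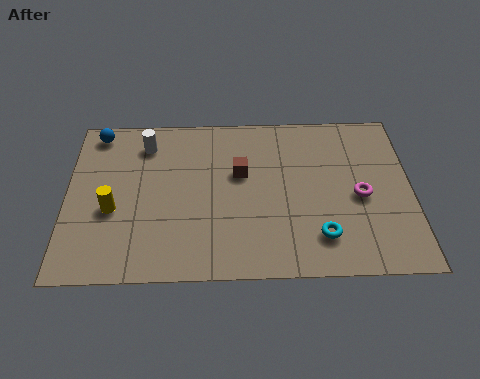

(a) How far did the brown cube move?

1.1

From (5.9, 3.6) to (6.0, 4.7), the brown cube covered √(0.1² + 1.1²) ≈ 1.1 units.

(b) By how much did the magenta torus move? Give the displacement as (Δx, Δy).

(1.4, -1.7)

From the two frames, the magenta torus sits at roughly (8.7, 5.2) before and (10.1, 3.5) after.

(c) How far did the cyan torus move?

0.7

The cyan torus moved from about (8.1, 2.0) to (8.7, 1.7), a distance of √(0.6² + 0.3²) ≈ 0.7.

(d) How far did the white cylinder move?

2.0

The white cylinder was near (4.7, 5.8) before and (2.7, 6.2) after, so it travelled √(2.0² + 0.4²) ≈ 2.0 units.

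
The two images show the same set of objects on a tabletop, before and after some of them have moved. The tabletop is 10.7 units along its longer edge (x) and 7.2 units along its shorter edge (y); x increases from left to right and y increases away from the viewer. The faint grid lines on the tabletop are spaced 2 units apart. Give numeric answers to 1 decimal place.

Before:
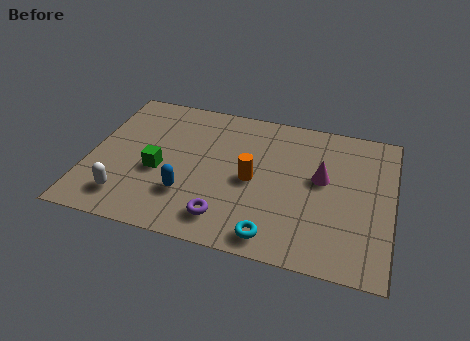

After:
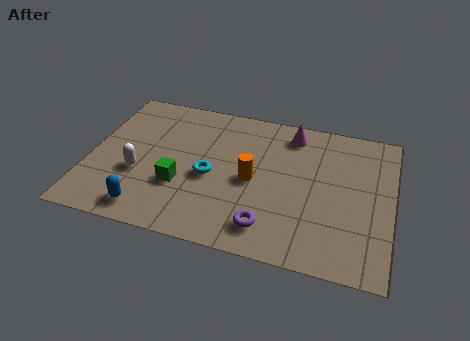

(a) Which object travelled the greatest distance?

the cyan torus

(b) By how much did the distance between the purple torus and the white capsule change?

+1.4

They were about 3.5 units apart before and 4.9 after — 1.4 units further apart.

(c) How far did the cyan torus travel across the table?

3.3

The cyan torus was near (6.7, 0.9) before and (4.3, 3.2) after, so it travelled √(2.4² + 2.3²) ≈ 3.3 units.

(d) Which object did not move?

the orange cylinder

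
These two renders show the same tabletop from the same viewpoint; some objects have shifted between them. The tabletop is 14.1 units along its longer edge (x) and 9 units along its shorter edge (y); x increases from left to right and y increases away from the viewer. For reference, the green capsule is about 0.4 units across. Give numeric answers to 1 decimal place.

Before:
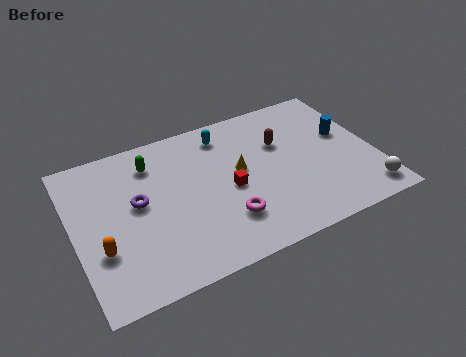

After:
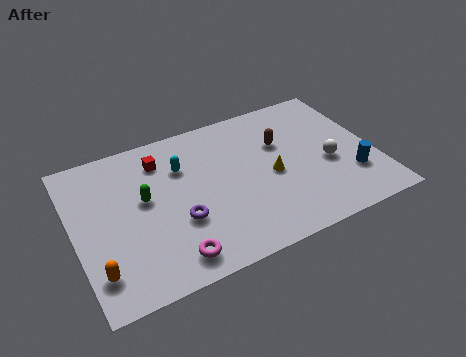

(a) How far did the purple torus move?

2.5

The purple torus was near (3.0, 5.0) before and (4.7, 3.2) after, so it travelled √(1.7² + 1.8²) ≈ 2.5 units.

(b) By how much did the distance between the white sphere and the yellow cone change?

-3.9

Before: roughly 6.6 units apart; after: 2.7. That's 3.9 units closer together.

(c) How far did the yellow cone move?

1.7

From (7.8, 5.0) to (9.2, 4.1), the yellow cone covered √(1.4² + 0.9²) ≈ 1.7 units.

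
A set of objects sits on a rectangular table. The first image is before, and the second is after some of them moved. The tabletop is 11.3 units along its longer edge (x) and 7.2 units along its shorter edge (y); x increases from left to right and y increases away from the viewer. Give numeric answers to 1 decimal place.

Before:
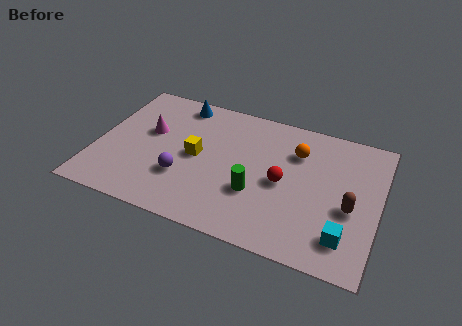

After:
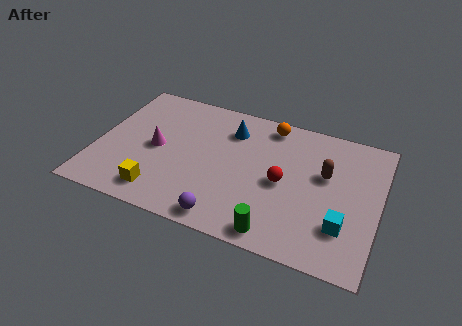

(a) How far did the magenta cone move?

0.9

From (2.0, 4.3) to (2.4, 3.5), the magenta cone covered √(0.4² + 0.8²) ≈ 0.9 units.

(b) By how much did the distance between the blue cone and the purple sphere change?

+0.7

They were about 4.0 units apart before and 4.7 after — 0.7 units further apart.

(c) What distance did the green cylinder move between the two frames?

2.0

From (6.5, 2.5) to (7.5, 0.8), the green cylinder covered √(1.0² + 1.7²) ≈ 2.0 units.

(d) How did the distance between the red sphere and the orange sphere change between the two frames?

+1.2

Before: roughly 1.8 units apart; after: 3.0. That's 1.2 units further apart.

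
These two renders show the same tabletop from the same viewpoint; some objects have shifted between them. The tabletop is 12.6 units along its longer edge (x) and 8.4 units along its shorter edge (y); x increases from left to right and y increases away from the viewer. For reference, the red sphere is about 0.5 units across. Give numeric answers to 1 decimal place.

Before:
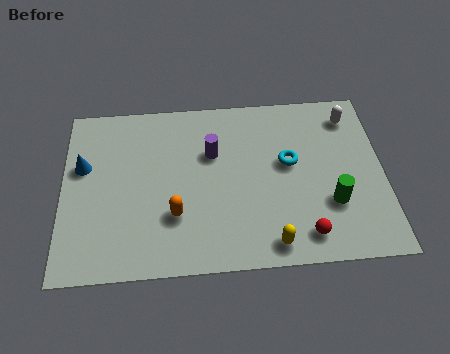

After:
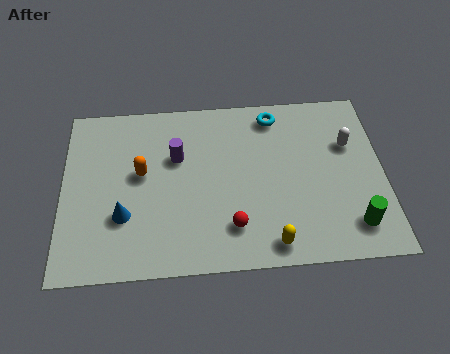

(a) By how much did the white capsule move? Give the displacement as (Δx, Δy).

(-0.1, -1.4)

The white capsule was at about (11.4, 6.9) and moved to about (11.3, 5.5).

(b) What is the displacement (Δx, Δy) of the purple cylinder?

(-1.4, -0.1)

From the two frames, the purple cylinder sits at roughly (5.9, 5.5) before and (4.5, 5.4) after.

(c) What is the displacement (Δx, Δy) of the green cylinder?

(0.8, -1.1)

The green cylinder started near (10.5, 2.7) and ended near (11.3, 1.6).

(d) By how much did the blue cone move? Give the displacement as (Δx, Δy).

(1.6, -2.5)

The blue cone started near (0.8, 5.2) and ended near (2.4, 2.7).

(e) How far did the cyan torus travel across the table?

2.5

The cyan torus was near (8.9, 4.8) before and (8.4, 7.2) after, so it travelled √(0.5² + 2.4²) ≈ 2.5 units.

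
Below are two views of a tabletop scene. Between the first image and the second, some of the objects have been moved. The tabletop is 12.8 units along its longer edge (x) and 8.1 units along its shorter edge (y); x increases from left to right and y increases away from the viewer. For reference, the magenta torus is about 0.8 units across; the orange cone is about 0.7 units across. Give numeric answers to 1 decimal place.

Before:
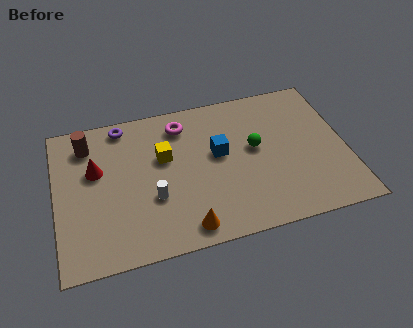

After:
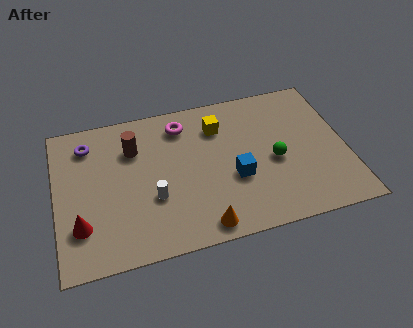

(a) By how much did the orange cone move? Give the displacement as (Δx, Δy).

(0.7, -0.1)

From the two frames, the orange cone sits at roughly (5.5, 1.0) before and (6.2, 0.9) after.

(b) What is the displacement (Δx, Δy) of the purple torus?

(-1.6, -0.7)

The purple torus was at about (3.1, 7.2) and moved to about (1.5, 6.5).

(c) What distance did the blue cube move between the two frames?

1.6

The blue cube was near (7.2, 4.6) before and (7.8, 3.1) after, so it travelled √(0.6² + 1.5²) ≈ 1.6 units.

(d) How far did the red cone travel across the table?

2.9

The red cone was near (1.8, 5.0) before and (1.0, 2.2) after, so it travelled √(0.8² + 2.8²) ≈ 2.9 units.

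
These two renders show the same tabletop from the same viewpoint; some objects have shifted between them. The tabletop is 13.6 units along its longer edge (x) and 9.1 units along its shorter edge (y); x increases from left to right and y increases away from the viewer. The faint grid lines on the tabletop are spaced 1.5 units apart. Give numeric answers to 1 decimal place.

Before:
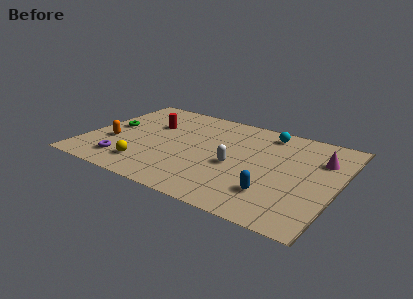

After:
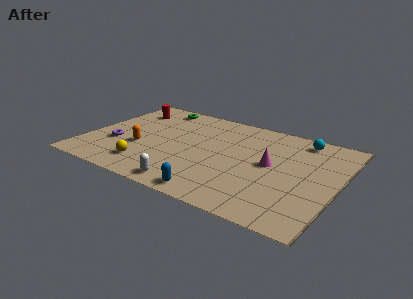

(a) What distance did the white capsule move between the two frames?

3.5

From (8.2, 3.9) to (6.2, 1.0), the white capsule covered √(2.0² + 2.9²) ≈ 3.5 units.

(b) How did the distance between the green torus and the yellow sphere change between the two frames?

+2.3

They were about 3.9 units apart before and 6.2 after — 2.3 units further apart.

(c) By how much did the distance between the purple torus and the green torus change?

+1.6

They were about 3.4 units apart before and 5.0 after — 1.6 units further apart.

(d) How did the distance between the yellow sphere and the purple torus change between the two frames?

+1.2

The distance was about 1.2 in the first image and 2.4 in the second, so they moved 1.2 units further apart.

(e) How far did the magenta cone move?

3.0

The magenta cone was near (12.5, 6.4) before and (10.0, 4.8) after, so it travelled √(2.5² + 1.6²) ≈ 3.0 units.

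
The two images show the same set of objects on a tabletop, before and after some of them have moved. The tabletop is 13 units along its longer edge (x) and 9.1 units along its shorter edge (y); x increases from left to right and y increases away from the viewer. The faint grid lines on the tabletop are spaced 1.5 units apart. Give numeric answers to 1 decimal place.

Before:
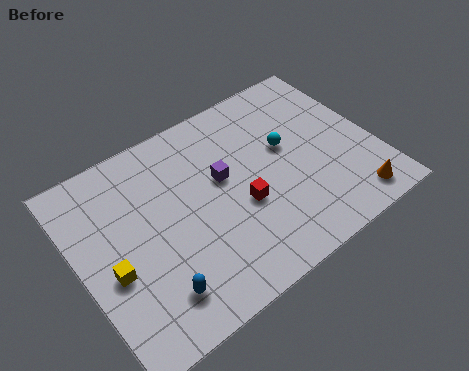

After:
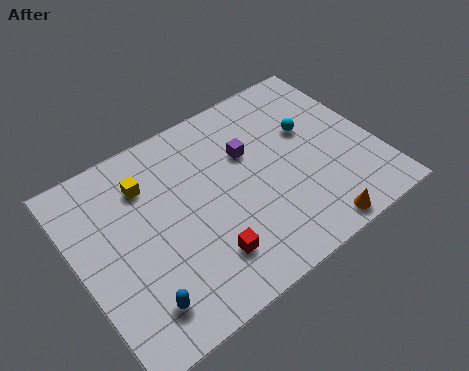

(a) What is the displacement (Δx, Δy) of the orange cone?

(-1.9, -0.4)

The orange cone was at about (11.4, 1.2) and moved to about (9.5, 0.8).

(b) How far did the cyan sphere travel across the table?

1.1

The cyan sphere was near (9.3, 5.3) before and (10.4, 5.6) after, so it travelled √(1.1² + 0.3²) ≈ 1.1 units.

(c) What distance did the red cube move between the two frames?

2.4

The red cube was near (6.9, 3.6) before and (5.0, 2.1) after, so it travelled √(1.9² + 1.5²) ≈ 2.4 units.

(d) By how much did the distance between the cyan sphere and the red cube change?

+3.5

The distance was about 2.9 in the first image and 6.4 in the second, so they moved 3.5 units further apart.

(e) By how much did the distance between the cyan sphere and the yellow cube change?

-1.1

Before: roughly 8.3 units apart; after: 7.2. That's 1.1 units closer together.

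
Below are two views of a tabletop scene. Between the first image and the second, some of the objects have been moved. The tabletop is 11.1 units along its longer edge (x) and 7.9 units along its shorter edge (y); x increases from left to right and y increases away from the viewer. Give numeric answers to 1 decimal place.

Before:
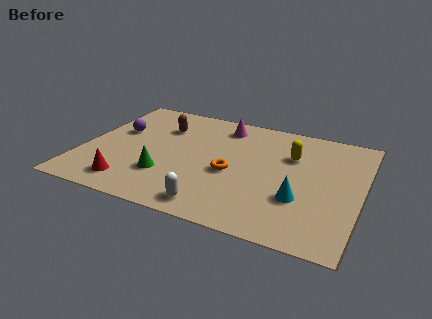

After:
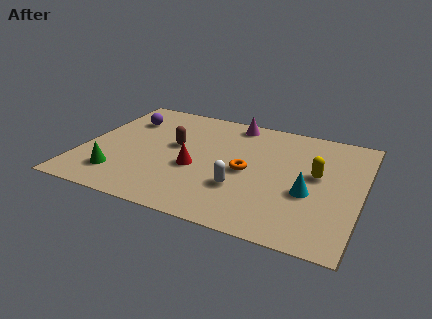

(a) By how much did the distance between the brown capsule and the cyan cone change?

-1.0

The distance was about 6.7 in the first image and 5.7 in the second, so they moved 1.0 units closer together.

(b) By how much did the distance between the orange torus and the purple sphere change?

+0.6

Before: roughly 5.0 units apart; after: 5.6. That's 0.6 units further apart.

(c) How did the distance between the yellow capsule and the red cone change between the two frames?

-2.4

Before: roughly 7.3 units apart; after: 4.9. That's 2.4 units closer together.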